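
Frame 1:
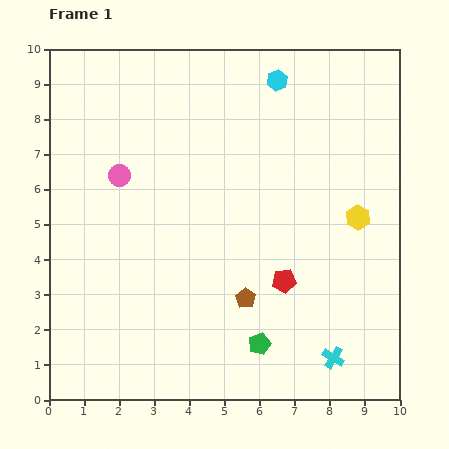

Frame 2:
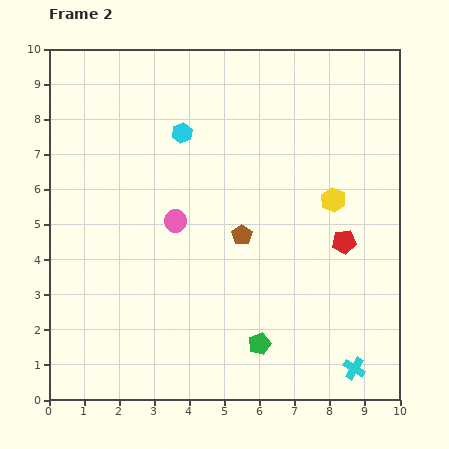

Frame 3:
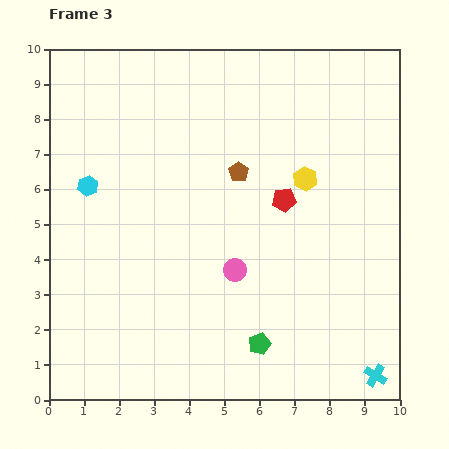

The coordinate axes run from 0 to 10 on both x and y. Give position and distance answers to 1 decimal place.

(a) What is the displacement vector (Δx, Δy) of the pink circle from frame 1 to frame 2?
(1.6, -1.3)

The pink circle was at (2.0, 6.4) in frame 1 and (3.6, 5.1) in frame 2.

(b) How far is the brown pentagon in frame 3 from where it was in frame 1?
3.6

The brown pentagon moved from (5.6, 2.9) to (5.4, 6.5), a distance of √(0.2² + 3.6²) ≈ 3.6.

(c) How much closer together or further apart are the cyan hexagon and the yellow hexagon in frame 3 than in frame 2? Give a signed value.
+1.5

Distance in frame 2: 4.7. Distance in frame 3: 6.2.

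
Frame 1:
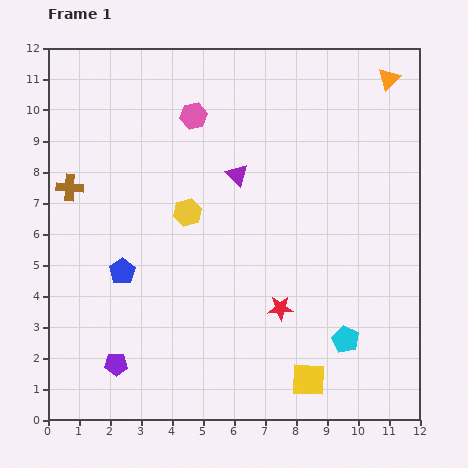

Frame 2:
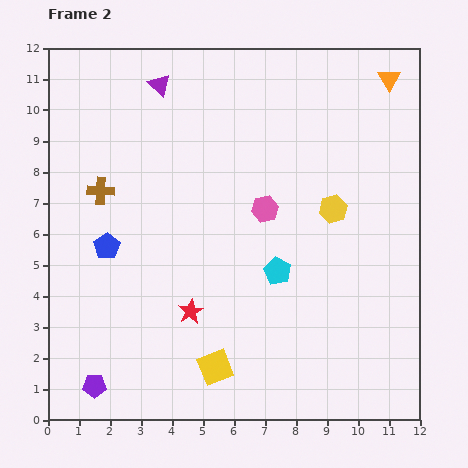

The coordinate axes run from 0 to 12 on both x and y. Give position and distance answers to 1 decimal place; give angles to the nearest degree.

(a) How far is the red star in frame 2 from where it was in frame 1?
2.9

The red star moved from (7.5, 3.6) to (4.6, 3.5), a distance of √(2.9² + 0.1²) ≈ 2.9.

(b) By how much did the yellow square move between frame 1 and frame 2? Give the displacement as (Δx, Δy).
(-3.0, 0.4)

The yellow square was at (8.4, 1.3) in frame 1 and (5.4, 1.7) in frame 2.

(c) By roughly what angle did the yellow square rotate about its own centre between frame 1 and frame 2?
24° counter-clockwise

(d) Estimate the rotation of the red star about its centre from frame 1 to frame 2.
26° counter-clockwise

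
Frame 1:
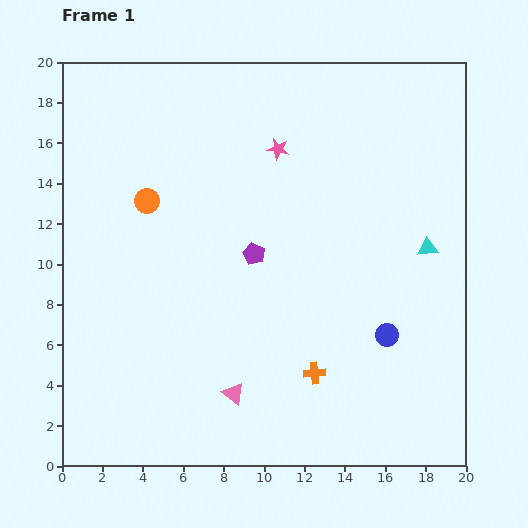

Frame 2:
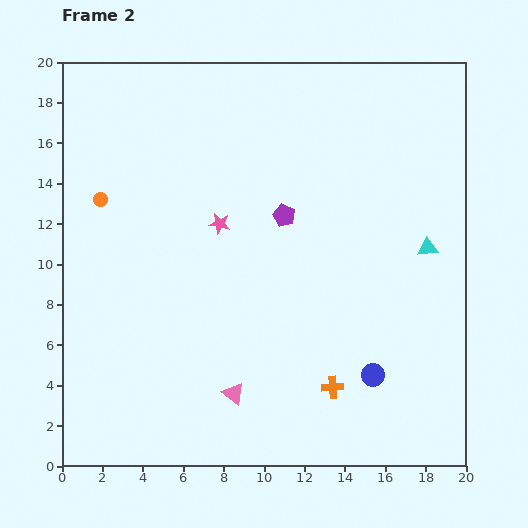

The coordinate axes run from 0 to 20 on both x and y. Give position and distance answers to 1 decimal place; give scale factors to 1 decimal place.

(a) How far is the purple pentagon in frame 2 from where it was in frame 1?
2.4

The purple pentagon moved from (9.5, 10.5) to (11.0, 12.4), a distance of √(1.5² + 1.9²) ≈ 2.4.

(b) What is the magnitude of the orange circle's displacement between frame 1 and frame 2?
2.3

The orange circle moved from (4.2, 13.1) to (1.9, 13.2), a distance of √(2.3² + 0.1²) ≈ 2.3.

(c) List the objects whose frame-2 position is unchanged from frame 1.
the cyan triangle, the pink triangle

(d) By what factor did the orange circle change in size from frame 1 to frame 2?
0.6×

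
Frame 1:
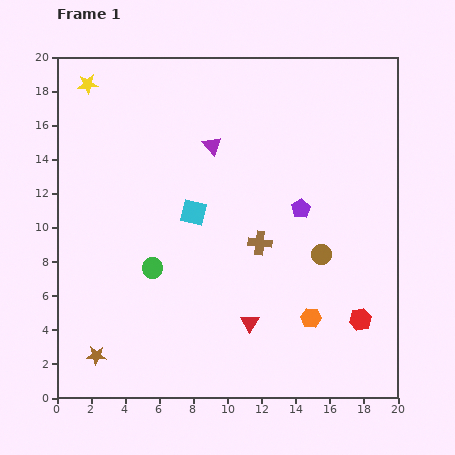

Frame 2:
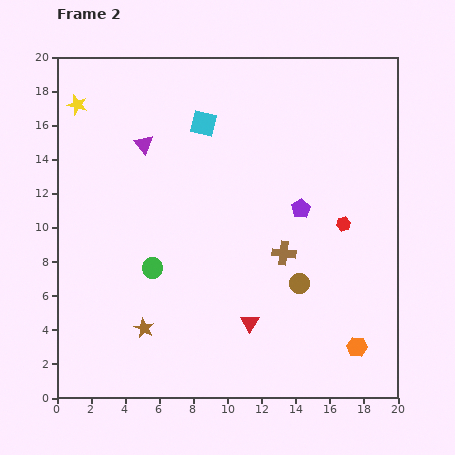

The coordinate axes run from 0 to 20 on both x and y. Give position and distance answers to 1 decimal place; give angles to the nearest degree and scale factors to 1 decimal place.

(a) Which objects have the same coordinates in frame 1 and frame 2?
the green circle, the purple pentagon, the red triangle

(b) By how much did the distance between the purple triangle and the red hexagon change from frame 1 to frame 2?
-0.8

Distance in frame 1: 13.4. Distance in frame 2: 12.6.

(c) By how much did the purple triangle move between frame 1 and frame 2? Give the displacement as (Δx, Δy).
(-4.0, 0.1)

The purple triangle was at (9.1, 14.8) in frame 1 and (5.1, 14.9) in frame 2.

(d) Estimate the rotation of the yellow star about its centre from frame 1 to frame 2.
22° clockwise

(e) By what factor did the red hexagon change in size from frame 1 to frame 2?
0.6×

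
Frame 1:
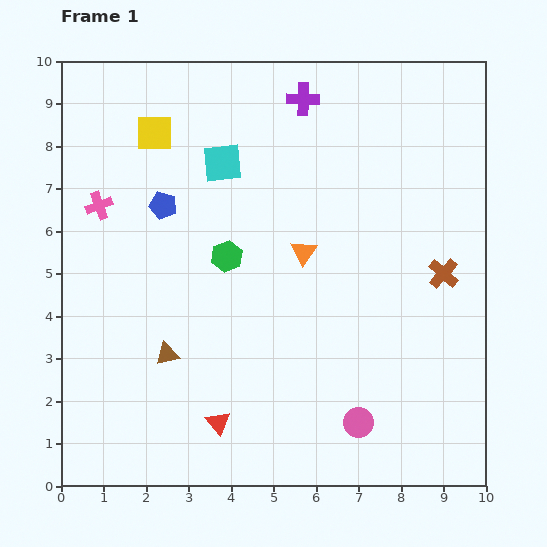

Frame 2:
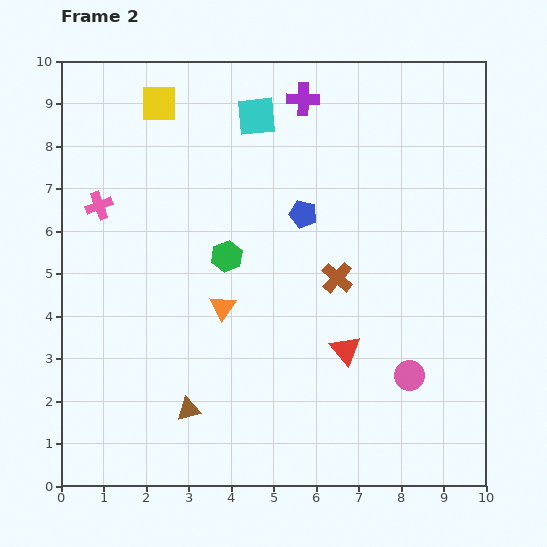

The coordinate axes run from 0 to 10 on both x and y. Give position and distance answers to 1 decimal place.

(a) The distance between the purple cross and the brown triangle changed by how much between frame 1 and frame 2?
+1.0

Distance in frame 1: 6.8. Distance in frame 2: 7.8.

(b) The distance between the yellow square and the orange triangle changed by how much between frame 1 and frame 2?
+0.5

Distance in frame 1: 4.5. Distance in frame 2: 5.0.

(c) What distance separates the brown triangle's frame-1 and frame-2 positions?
1.4

The brown triangle moved from (2.5, 3.1) to (3.0, 1.8), a distance of √(0.5² + 1.3²) ≈ 1.4.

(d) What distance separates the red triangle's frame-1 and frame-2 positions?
3.4

The red triangle moved from (3.7, 1.5) to (6.7, 3.2), a distance of √(3.0² + 1.7²) ≈ 3.4.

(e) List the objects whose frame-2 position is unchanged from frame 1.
the green hexagon, the purple cross, the pink cross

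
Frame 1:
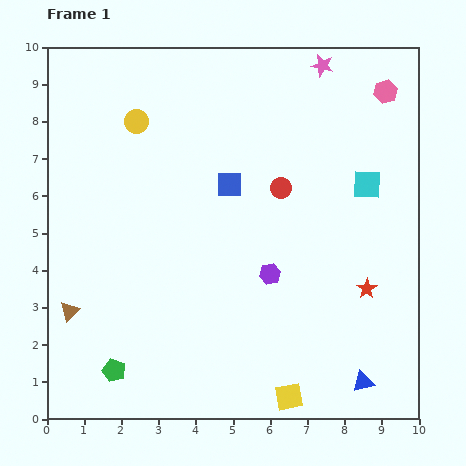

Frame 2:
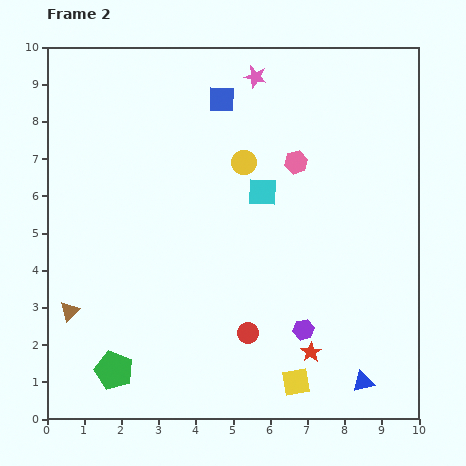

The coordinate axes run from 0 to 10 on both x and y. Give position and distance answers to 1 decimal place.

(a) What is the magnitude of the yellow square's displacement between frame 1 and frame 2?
0.4

The yellow square moved from (6.5, 0.6) to (6.7, 1.0), a distance of √(0.2² + 0.4²) ≈ 0.4.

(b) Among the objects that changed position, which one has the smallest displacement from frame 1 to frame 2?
the yellow square

(moved 0.4)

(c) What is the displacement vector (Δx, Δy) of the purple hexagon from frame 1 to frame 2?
(0.9, -1.5)

The purple hexagon was at (6.0, 3.9) in frame 1 and (6.9, 2.4) in frame 2.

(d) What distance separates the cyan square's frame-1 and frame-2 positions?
2.8

The cyan square moved from (8.6, 6.3) to (5.8, 6.1), a distance of √(2.8² + 0.2²) ≈ 2.8.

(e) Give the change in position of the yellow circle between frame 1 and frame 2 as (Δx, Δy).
(2.9, -1.1)

The yellow circle was at (2.4, 8.0) in frame 1 and (5.3, 6.9) in frame 2.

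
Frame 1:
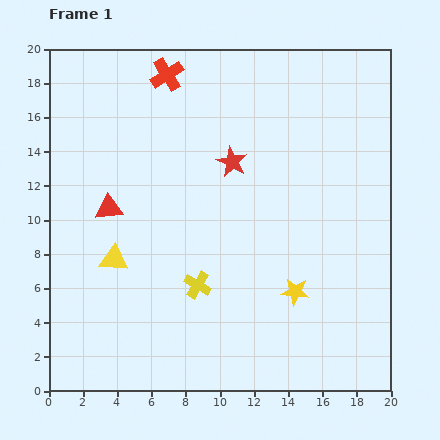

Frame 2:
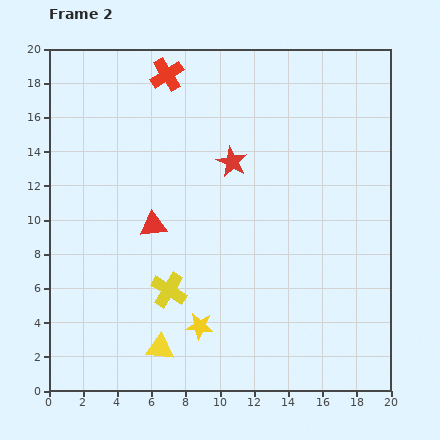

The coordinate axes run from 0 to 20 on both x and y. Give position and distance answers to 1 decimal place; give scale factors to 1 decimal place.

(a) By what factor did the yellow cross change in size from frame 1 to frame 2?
1.3×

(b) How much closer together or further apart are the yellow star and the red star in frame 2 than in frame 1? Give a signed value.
+1.3

Distance in frame 1: 8.5. Distance in frame 2: 9.8.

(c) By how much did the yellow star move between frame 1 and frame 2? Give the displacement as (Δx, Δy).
(-5.6, -2.0)

The yellow star was at (14.4, 5.8) in frame 1 and (8.8, 3.8) in frame 2.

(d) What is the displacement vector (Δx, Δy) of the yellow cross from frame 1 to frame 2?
(-1.7, -0.3)

The yellow cross was at (8.7, 6.2) in frame 1 and (7.0, 5.9) in frame 2.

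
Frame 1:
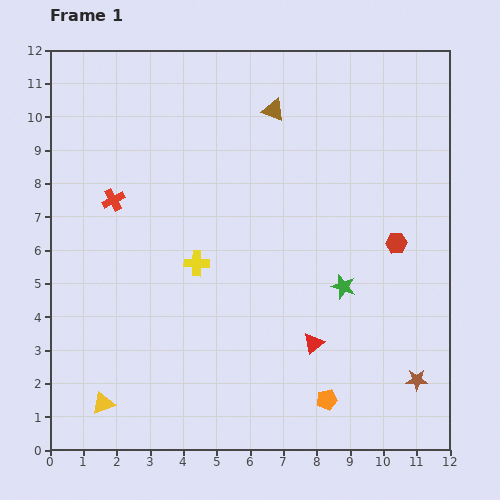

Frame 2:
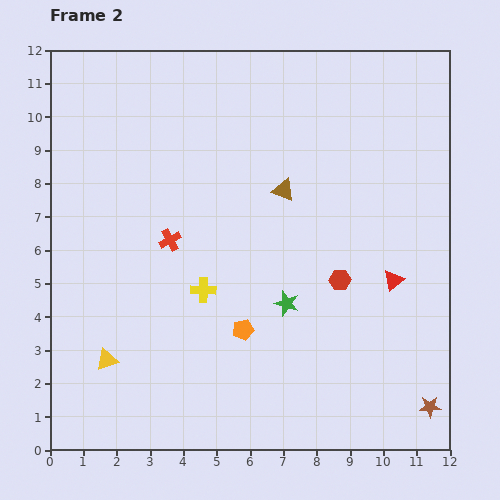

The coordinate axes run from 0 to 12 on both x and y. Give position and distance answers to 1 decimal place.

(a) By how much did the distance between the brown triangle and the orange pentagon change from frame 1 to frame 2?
-4.4

Distance in frame 1: 8.8. Distance in frame 2: 4.4.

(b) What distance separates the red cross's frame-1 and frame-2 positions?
2.1

The red cross moved from (1.9, 7.5) to (3.6, 6.3), a distance of √(1.7² + 1.2²) ≈ 2.1.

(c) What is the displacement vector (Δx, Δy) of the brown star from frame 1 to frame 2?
(0.4, -0.8)

The brown star was at (11.0, 2.1) in frame 1 and (11.4, 1.3) in frame 2.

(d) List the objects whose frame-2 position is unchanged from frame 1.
none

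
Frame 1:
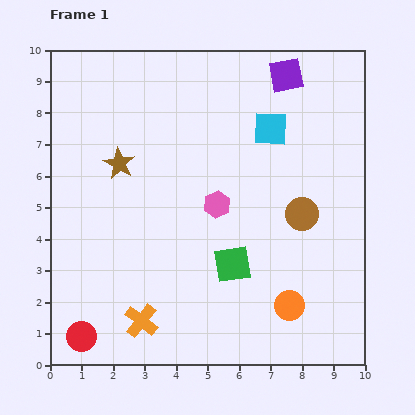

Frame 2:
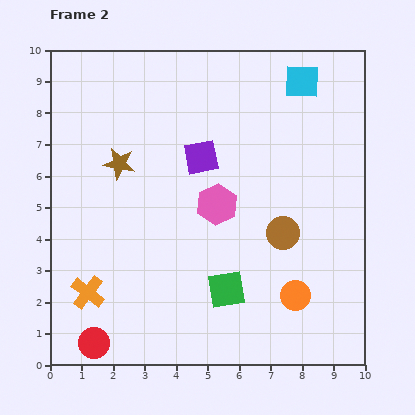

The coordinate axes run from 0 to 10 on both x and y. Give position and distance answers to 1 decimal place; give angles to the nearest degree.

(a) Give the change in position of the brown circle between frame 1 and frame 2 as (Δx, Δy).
(-0.6, -0.6)

The brown circle was at (8.0, 4.8) in frame 1 and (7.4, 4.2) in frame 2.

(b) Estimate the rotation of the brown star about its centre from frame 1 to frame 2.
19° counter-clockwise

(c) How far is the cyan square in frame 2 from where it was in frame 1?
1.8

The cyan square moved from (7.0, 7.5) to (8.0, 9.0), a distance of √(1.0² + 1.5²) ≈ 1.8.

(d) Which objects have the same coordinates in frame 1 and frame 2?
the brown star, the pink hexagon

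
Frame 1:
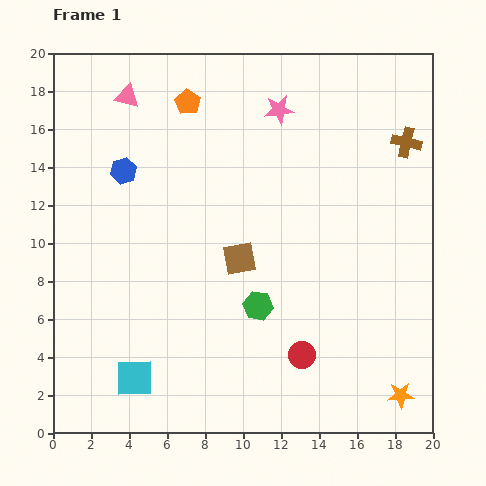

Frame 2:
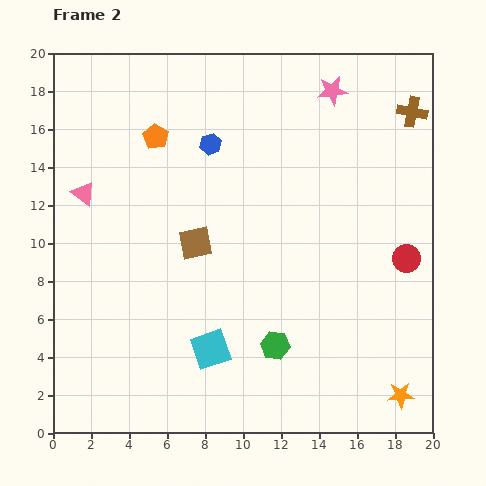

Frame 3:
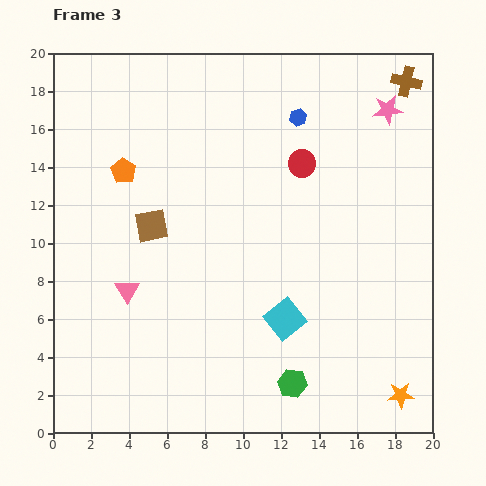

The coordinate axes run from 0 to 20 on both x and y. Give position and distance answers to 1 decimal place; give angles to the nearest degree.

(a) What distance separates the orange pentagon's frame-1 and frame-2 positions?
2.5

The orange pentagon moved from (7.1, 17.4) to (5.4, 15.6), a distance of √(1.7² + 1.8²) ≈ 2.5.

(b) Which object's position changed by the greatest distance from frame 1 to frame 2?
the red circle

(moved 7.5; next 5.6)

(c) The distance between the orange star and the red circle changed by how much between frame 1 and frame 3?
+7.7

Distance in frame 1: 5.6. Distance in frame 3: 13.3.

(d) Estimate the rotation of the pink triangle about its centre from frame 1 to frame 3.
46° clockwise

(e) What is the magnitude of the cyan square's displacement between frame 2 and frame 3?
4.2

The cyan square moved from (8.3, 4.4) to (12.2, 6.0), a distance of √(3.9² + 1.6²) ≈ 4.2.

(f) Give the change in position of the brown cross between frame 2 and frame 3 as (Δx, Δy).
(-0.3, 1.6)

The brown cross was at (18.9, 16.9) in frame 2 and (18.6, 18.5) in frame 3.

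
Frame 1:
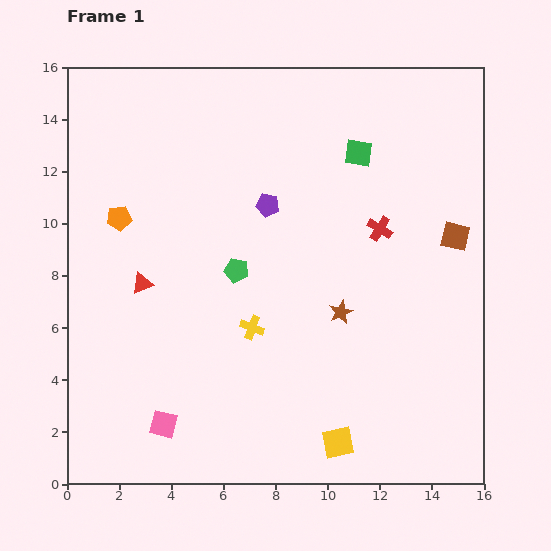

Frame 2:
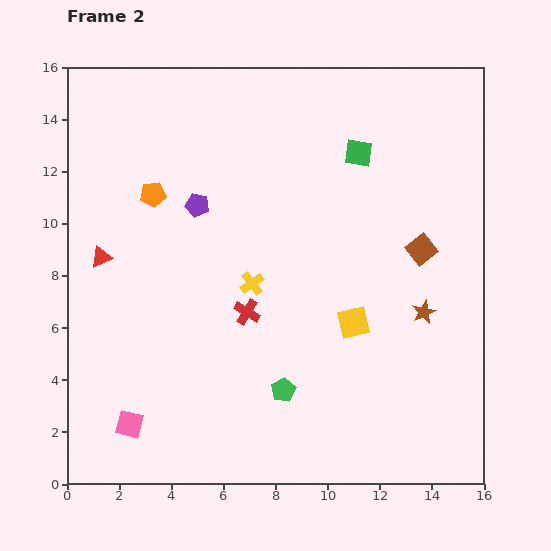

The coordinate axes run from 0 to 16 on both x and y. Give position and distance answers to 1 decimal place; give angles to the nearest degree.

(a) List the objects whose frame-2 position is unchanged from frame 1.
the green square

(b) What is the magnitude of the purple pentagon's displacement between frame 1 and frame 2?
2.7

The purple pentagon moved from (7.7, 10.7) to (5.0, 10.7), a distance of √(2.7² + 0.0²) ≈ 2.7.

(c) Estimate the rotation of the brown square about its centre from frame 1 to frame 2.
38° clockwise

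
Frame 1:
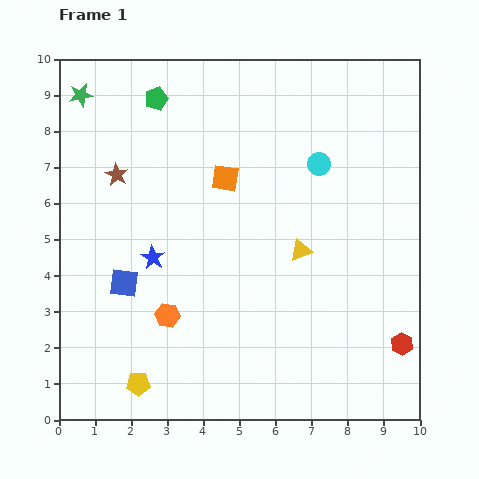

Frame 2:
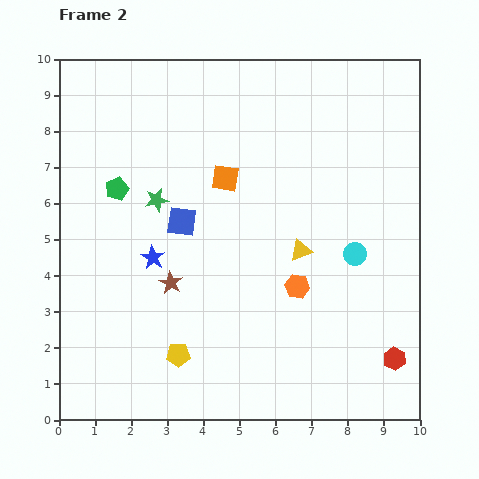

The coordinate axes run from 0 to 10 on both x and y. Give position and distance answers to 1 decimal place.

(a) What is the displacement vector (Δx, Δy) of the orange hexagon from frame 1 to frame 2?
(3.6, 0.8)

The orange hexagon was at (3.0, 2.9) in frame 1 and (6.6, 3.7) in frame 2.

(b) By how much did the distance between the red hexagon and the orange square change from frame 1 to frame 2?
+0.2

Distance in frame 1: 6.7. Distance in frame 2: 6.9.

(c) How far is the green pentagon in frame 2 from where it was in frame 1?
2.7

The green pentagon moved from (2.7, 8.9) to (1.6, 6.4), a distance of √(1.1² + 2.5²) ≈ 2.7.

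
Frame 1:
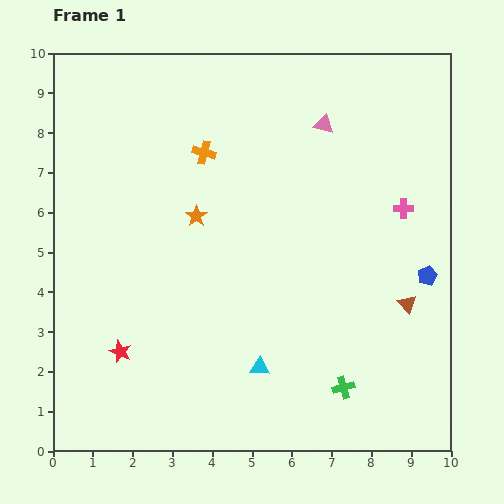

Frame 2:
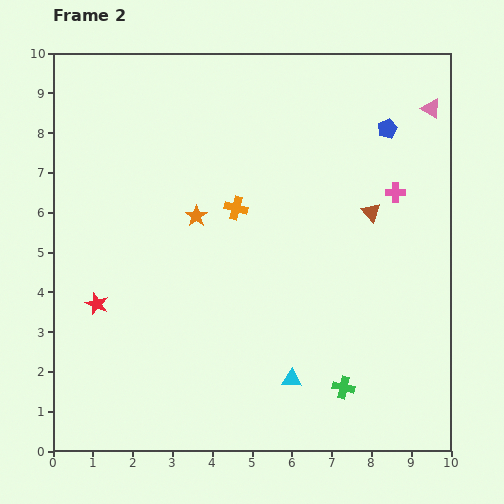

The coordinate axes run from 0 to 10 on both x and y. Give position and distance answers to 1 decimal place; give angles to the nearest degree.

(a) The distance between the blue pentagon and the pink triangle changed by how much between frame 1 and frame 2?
-3.4

Distance in frame 1: 4.6. Distance in frame 2: 1.2.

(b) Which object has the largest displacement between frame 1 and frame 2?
the blue pentagon

(moved 3.8; next 2.7)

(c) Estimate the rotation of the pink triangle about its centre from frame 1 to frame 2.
17° clockwise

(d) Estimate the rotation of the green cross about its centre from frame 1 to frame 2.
28° clockwise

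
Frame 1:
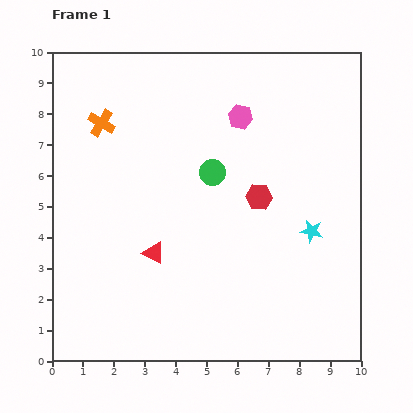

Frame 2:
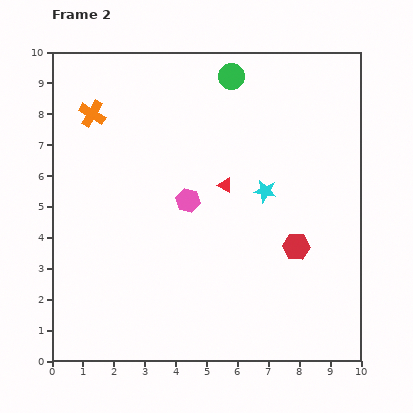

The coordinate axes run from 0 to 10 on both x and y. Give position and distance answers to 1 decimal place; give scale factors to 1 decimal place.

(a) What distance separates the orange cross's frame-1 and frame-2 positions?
0.4

The orange cross moved from (1.6, 7.7) to (1.3, 8.0), a distance of √(0.3² + 0.3²) ≈ 0.4.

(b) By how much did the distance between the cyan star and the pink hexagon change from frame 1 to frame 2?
-1.9

Distance in frame 1: 4.4. Distance in frame 2: 2.5.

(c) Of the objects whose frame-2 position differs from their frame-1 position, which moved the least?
the orange cross

(moved 0.4)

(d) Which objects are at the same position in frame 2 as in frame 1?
none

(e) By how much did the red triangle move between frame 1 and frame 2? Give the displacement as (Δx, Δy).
(2.3, 2.2)

The red triangle was at (3.3, 3.5) in frame 1 and (5.6, 5.7) in frame 2.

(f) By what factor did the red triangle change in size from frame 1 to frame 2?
0.7×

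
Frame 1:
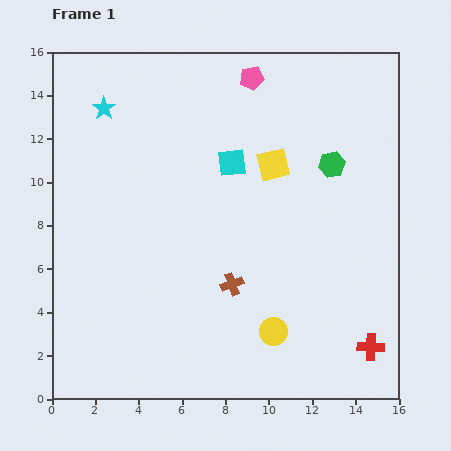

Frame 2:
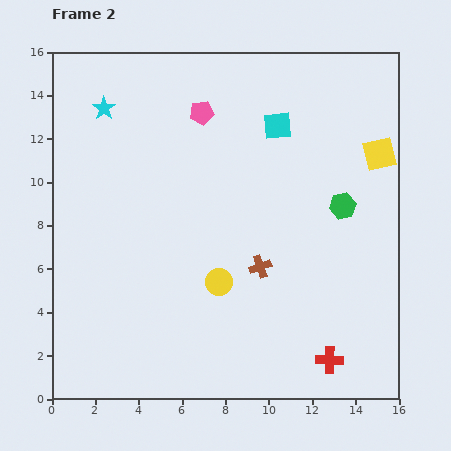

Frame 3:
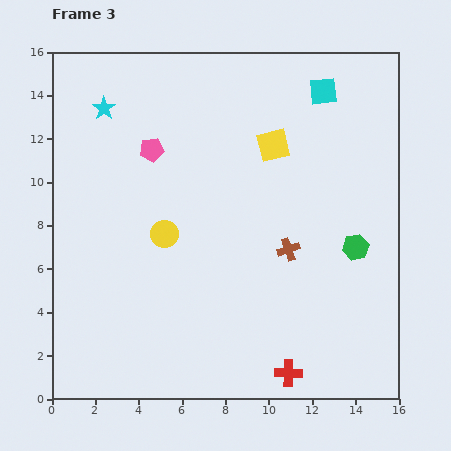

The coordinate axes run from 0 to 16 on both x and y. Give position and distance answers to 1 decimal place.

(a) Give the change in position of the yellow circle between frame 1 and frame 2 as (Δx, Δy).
(-2.5, 2.3)

The yellow circle was at (10.2, 3.1) in frame 1 and (7.7, 5.4) in frame 2.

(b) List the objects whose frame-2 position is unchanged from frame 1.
the cyan star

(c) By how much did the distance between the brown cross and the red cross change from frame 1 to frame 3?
-1.3

Distance in frame 1: 7.0. Distance in frame 3: 5.7.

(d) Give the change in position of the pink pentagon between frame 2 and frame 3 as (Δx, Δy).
(-2.3, -1.7)

The pink pentagon was at (6.9, 13.2) in frame 2 and (4.6, 11.5) in frame 3.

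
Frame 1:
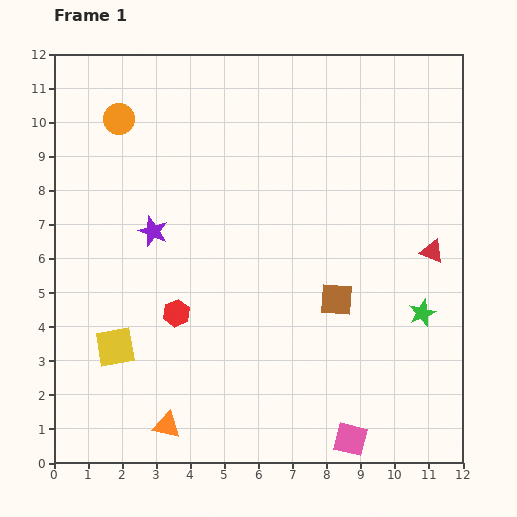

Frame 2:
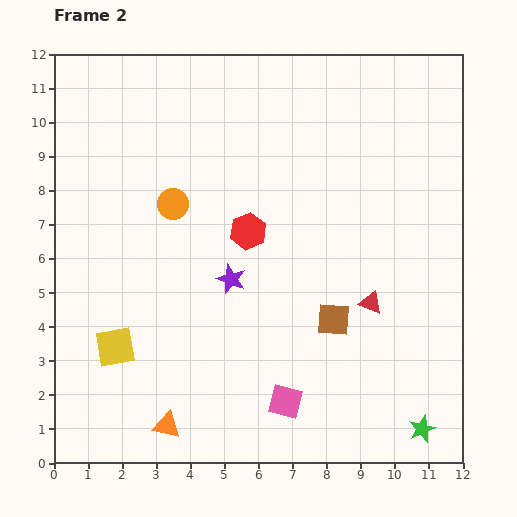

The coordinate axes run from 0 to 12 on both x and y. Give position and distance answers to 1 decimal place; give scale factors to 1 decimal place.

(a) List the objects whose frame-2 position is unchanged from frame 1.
the yellow square, the orange triangle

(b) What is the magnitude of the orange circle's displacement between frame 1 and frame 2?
3.0

The orange circle moved from (1.9, 10.1) to (3.5, 7.6), a distance of √(1.6² + 2.5²) ≈ 3.0.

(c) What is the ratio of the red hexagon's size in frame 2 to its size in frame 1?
1.4×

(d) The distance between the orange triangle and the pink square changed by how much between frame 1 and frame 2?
-1.8

Distance in frame 1: 5.4. Distance in frame 2: 3.6.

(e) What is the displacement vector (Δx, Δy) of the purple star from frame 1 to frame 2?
(2.3, -1.4)

The purple star was at (2.9, 6.8) in frame 1 and (5.2, 5.4) in frame 2.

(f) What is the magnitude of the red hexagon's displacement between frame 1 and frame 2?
3.2

The red hexagon moved from (3.6, 4.4) to (5.7, 6.8), a distance of √(2.1² + 2.4²) ≈ 3.2.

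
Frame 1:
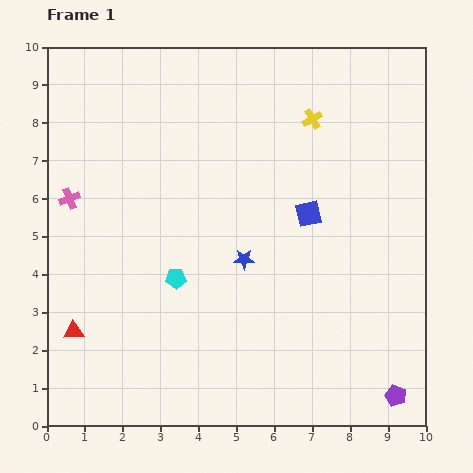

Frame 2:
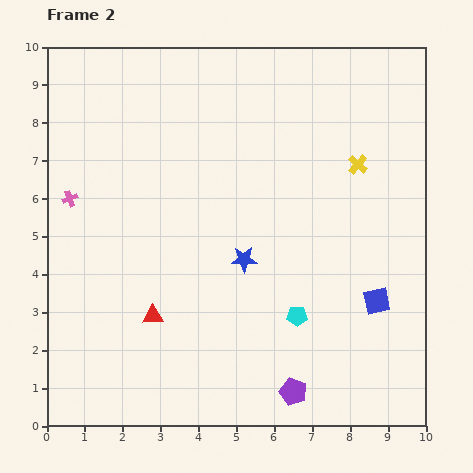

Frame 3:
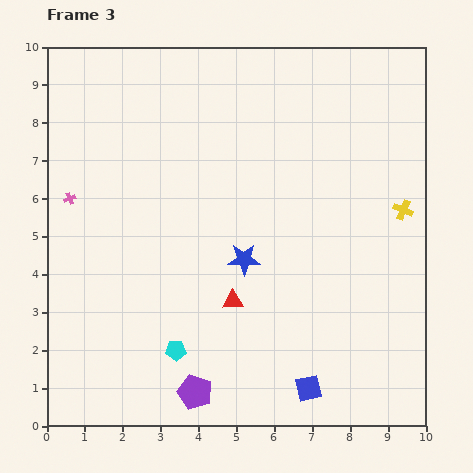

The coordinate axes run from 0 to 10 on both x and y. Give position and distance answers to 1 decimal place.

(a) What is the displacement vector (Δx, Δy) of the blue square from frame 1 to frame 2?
(1.8, -2.3)

The blue square was at (6.9, 5.6) in frame 1 and (8.7, 3.3) in frame 2.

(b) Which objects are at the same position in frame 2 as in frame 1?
the blue star, the pink cross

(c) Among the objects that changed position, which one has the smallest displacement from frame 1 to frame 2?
the yellow cross

(moved 1.7)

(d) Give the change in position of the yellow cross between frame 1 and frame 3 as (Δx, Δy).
(2.4, -2.4)

The yellow cross was at (7.0, 8.1) in frame 1 and (9.4, 5.7) in frame 3.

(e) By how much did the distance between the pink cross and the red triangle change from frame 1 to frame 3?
+1.6

Distance in frame 1: 3.5. Distance in frame 3: 5.1.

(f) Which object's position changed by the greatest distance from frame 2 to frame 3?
the cyan pentagon

(moved 3.3; next 2.9)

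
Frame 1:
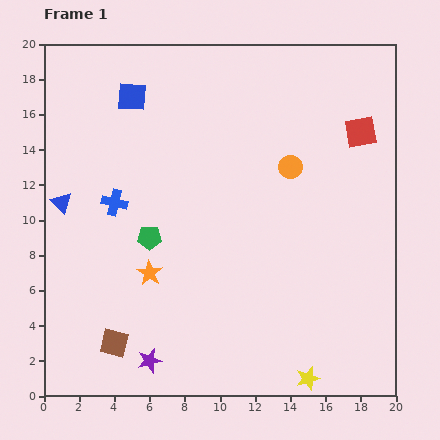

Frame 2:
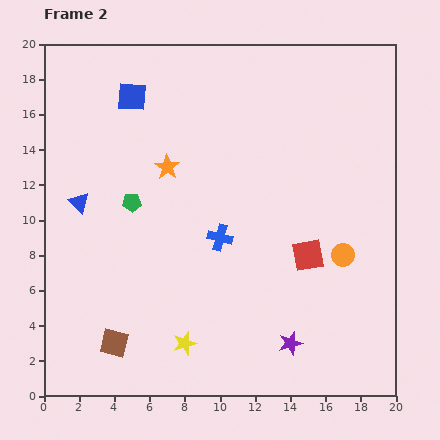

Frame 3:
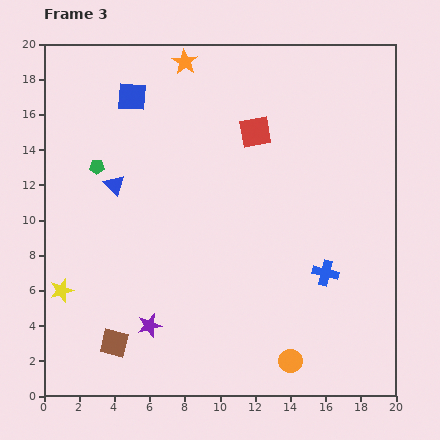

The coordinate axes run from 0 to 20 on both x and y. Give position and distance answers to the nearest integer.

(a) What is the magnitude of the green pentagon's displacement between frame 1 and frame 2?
2

The green pentagon moved from (6, 9) to (5, 11), a distance of √(1² + 2²) ≈ 2.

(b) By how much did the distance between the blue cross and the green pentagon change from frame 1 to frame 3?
+11

Distance in frame 1: 3. Distance in frame 3: 14.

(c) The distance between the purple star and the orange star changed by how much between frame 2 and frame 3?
+3

Distance in frame 2: 12. Distance in frame 3: 15.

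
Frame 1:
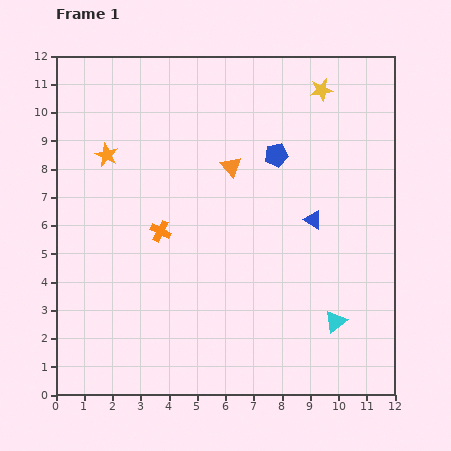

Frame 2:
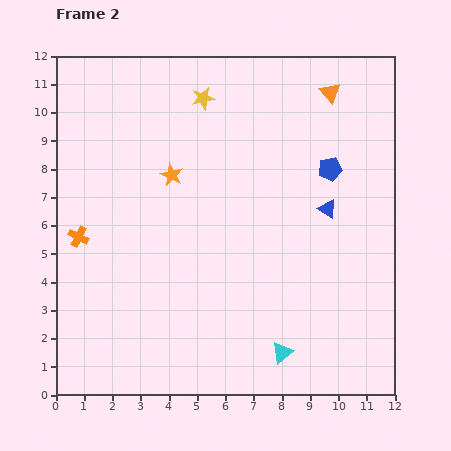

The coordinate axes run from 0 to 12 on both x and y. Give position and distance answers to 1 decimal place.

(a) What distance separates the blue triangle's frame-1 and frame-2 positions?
0.6

The blue triangle moved from (9.1, 6.2) to (9.6, 6.6), a distance of √(0.5² + 0.4²) ≈ 0.6.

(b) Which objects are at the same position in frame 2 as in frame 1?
none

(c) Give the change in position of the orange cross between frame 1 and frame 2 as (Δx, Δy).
(-2.9, -0.2)

The orange cross was at (3.7, 5.8) in frame 1 and (0.8, 5.6) in frame 2.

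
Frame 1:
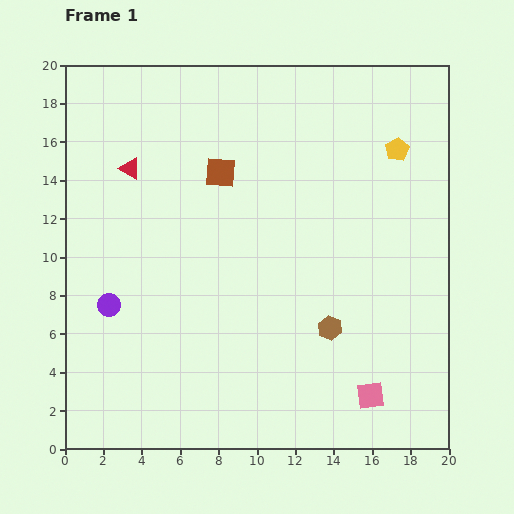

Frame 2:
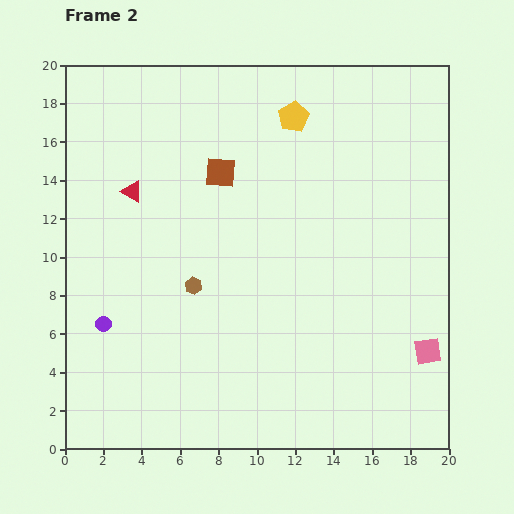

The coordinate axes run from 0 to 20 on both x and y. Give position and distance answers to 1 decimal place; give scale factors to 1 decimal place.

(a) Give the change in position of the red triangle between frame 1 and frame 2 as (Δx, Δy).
(0.1, -1.2)

The red triangle was at (3.4, 14.6) in frame 1 and (3.5, 13.4) in frame 2.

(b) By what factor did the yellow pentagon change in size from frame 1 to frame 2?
1.3×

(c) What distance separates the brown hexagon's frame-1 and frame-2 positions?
7.4

The brown hexagon moved from (13.8, 6.3) to (6.7, 8.5), a distance of √(7.1² + 2.2²) ≈ 7.4.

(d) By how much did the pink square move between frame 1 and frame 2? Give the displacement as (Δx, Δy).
(3.0, 2.3)

The pink square was at (15.9, 2.8) in frame 1 and (18.9, 5.1) in frame 2.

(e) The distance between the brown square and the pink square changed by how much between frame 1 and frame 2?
+0.3

Distance in frame 1: 14.0. Distance in frame 2: 14.3.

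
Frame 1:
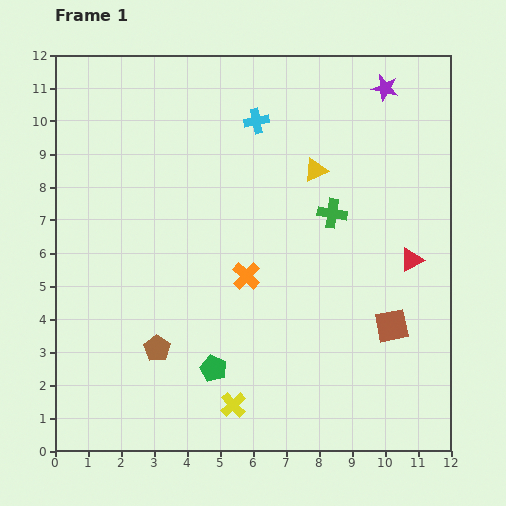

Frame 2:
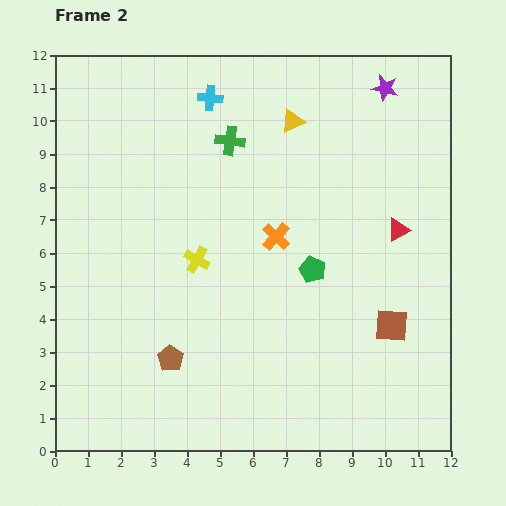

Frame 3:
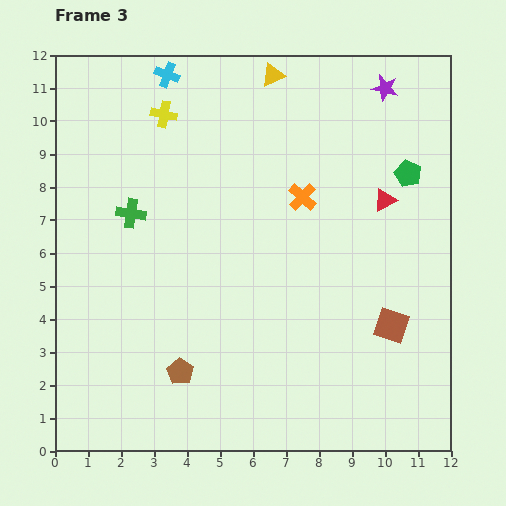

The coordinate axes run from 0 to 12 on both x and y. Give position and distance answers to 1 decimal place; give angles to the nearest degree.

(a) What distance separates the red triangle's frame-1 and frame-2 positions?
1.0

The red triangle moved from (10.8, 5.8) to (10.4, 6.7), a distance of √(0.4² + 0.9²) ≈ 1.0.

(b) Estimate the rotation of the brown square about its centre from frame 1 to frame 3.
31° clockwise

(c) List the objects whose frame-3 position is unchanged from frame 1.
the purple star, the brown square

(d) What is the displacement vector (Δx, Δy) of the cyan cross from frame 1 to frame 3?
(-2.7, 1.4)

The cyan cross was at (6.1, 10.0) in frame 1 and (3.4, 11.4) in frame 3.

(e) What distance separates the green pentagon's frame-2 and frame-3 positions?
4.1

The green pentagon moved from (7.8, 5.5) to (10.7, 8.4), a distance of √(2.9² + 2.9²) ≈ 4.1.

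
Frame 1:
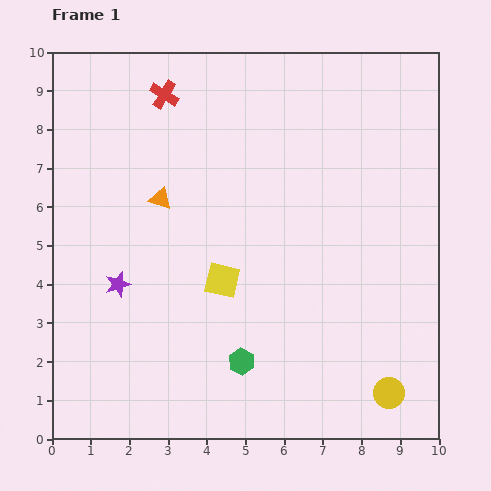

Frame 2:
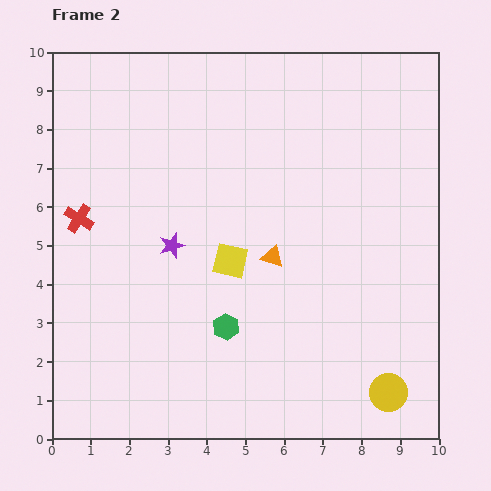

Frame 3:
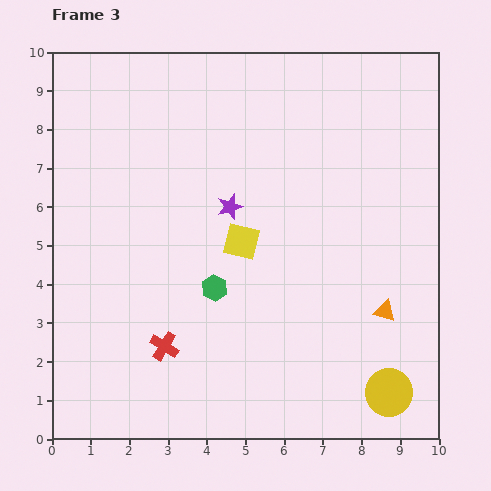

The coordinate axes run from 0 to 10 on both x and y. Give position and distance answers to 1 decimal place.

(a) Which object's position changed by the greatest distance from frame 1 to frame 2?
the red cross

(moved 3.9; next 3.3)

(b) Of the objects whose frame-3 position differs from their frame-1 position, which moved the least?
the yellow square

(moved 1.1)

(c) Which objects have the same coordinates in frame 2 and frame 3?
the yellow circle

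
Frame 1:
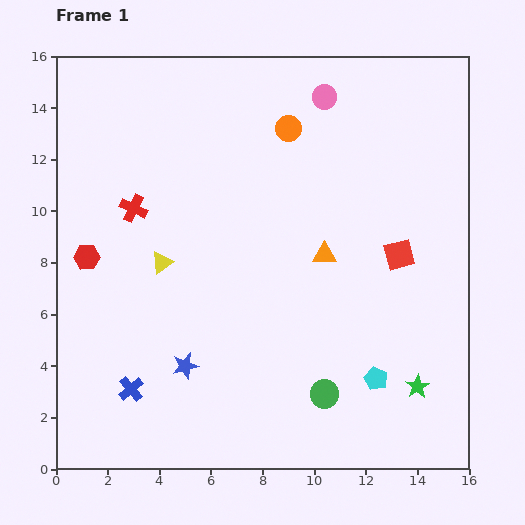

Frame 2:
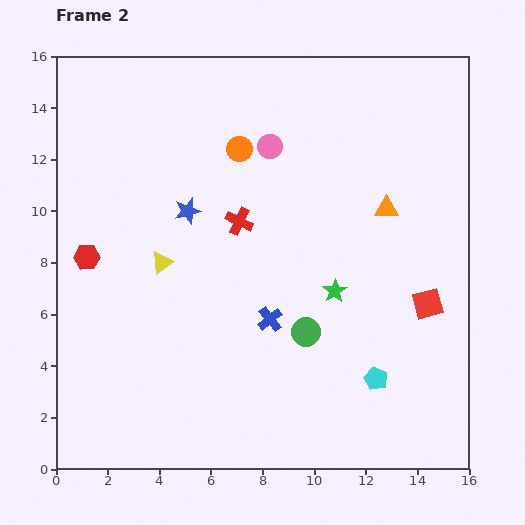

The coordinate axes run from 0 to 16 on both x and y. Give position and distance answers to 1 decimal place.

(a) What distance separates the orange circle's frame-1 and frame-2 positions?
2.1

The orange circle moved from (9.0, 13.2) to (7.1, 12.4), a distance of √(1.9² + 0.8²) ≈ 2.1.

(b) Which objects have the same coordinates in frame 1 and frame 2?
the red hexagon, the cyan pentagon, the yellow triangle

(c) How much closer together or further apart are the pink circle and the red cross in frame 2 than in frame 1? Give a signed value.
-5.5

Distance in frame 1: 8.6. Distance in frame 2: 3.1.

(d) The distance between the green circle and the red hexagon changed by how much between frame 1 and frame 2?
-1.6

Distance in frame 1: 10.6. Distance in frame 2: 9.0.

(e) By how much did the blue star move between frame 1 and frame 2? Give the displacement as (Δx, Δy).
(0.1, 6.0)

The blue star was at (5.0, 4.0) in frame 1 and (5.1, 10.0) in frame 2.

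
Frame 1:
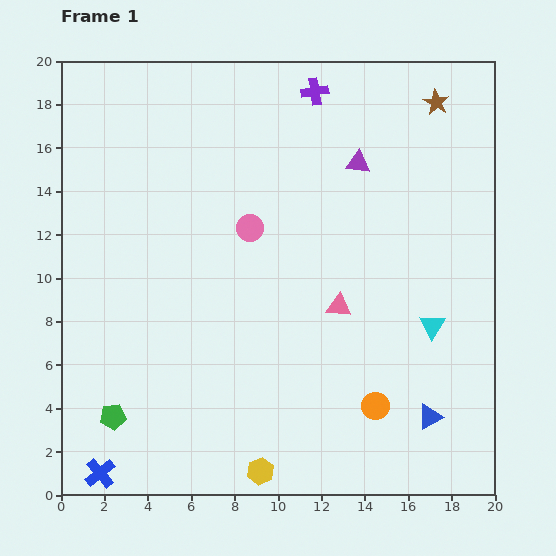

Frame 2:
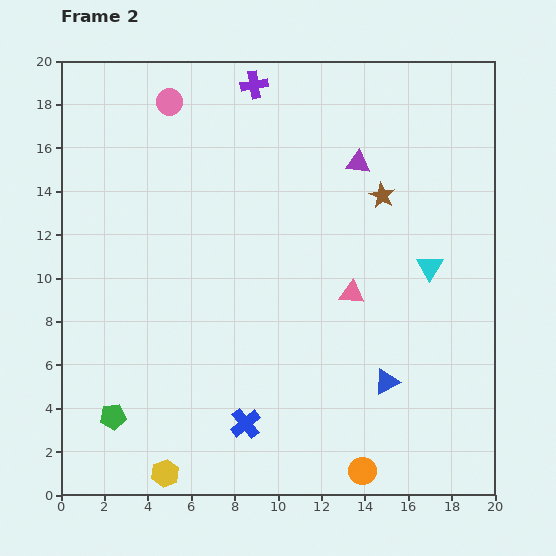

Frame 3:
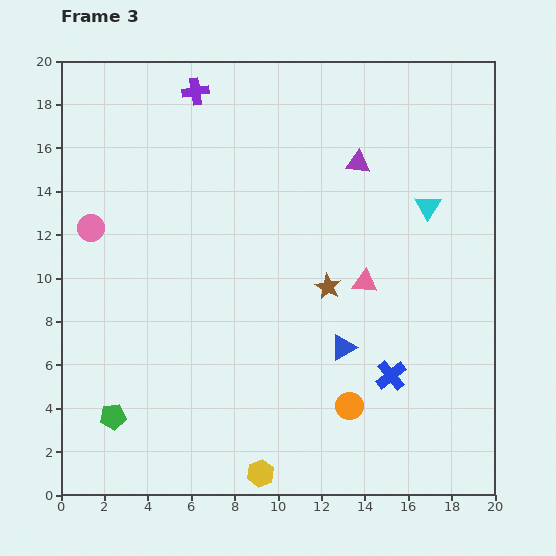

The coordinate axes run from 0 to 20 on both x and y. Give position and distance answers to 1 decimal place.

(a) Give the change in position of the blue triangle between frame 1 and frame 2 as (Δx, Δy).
(-2.0, 1.6)

The blue triangle was at (17.0, 3.6) in frame 1 and (15.0, 5.2) in frame 2.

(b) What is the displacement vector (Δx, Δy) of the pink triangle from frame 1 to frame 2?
(0.6, 0.6)

The pink triangle was at (12.8, 8.7) in frame 1 and (13.4, 9.3) in frame 2.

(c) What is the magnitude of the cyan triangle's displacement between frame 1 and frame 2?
2.7

The cyan triangle moved from (17.1, 7.8) to (17.0, 10.5), a distance of √(0.1² + 2.7²) ≈ 2.7.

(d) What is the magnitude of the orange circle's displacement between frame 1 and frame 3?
1.2

The orange circle moved from (14.5, 4.1) to (13.3, 4.1), a distance of √(1.2² + 0.0²) ≈ 1.2.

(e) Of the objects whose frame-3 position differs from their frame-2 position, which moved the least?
the pink triangle

(moved 0.8)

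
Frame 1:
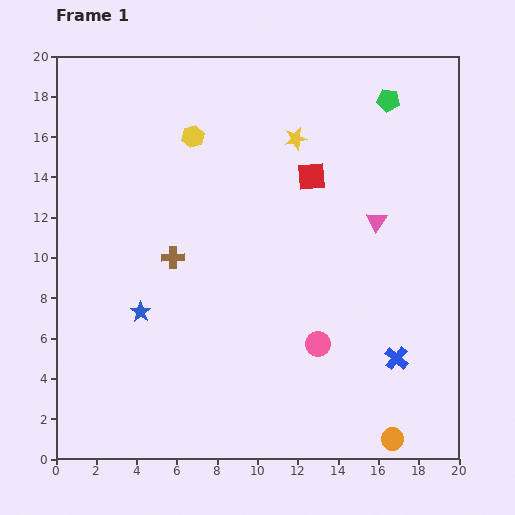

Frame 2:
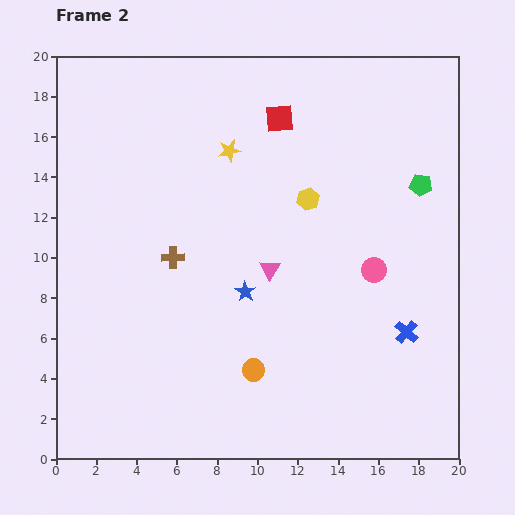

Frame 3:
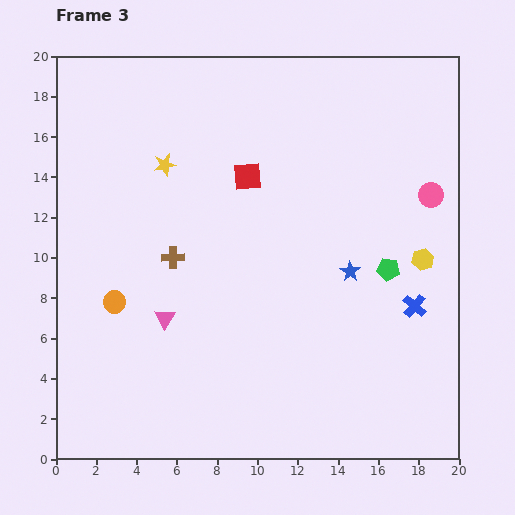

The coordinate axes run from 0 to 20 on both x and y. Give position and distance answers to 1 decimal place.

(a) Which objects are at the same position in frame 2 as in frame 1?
the brown cross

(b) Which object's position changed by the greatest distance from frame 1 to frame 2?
the orange circle

(moved 7.7; next 6.5)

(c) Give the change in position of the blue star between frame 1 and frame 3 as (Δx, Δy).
(10.4, 2.0)

The blue star was at (4.2, 7.3) in frame 1 and (14.6, 9.3) in frame 3.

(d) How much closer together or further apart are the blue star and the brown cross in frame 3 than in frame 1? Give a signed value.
+5.7

Distance in frame 1: 3.1. Distance in frame 3: 8.8.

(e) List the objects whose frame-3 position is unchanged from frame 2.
the brown cross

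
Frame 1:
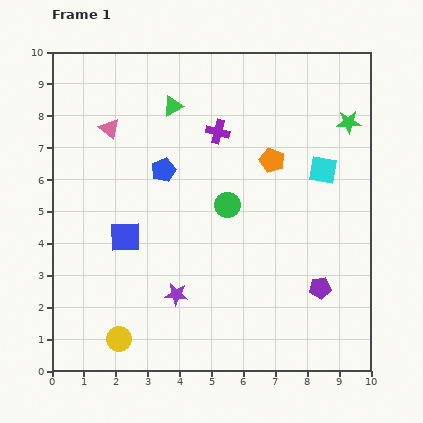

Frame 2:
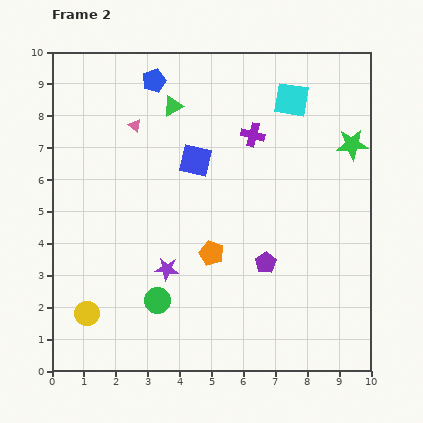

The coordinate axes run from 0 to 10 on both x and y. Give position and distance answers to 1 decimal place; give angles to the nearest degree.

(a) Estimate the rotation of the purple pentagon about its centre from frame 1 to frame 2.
25° counter-clockwise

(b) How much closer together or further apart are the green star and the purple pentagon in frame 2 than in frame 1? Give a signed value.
-0.7

Distance in frame 1: 5.3. Distance in frame 2: 4.6.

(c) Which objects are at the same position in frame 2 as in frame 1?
the green triangle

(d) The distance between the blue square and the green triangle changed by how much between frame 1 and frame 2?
-2.6

Distance in frame 1: 4.4. Distance in frame 2: 1.8.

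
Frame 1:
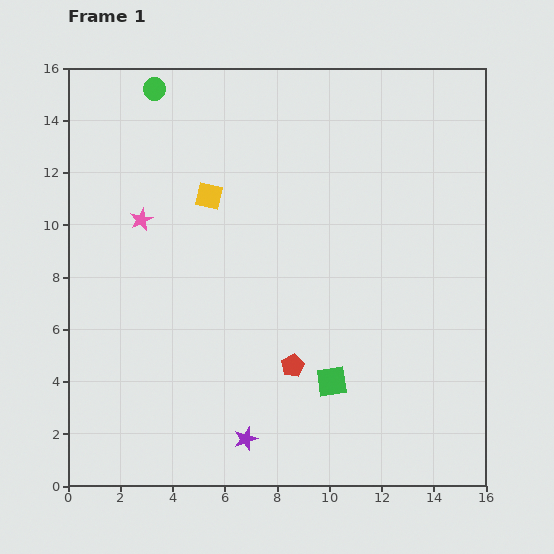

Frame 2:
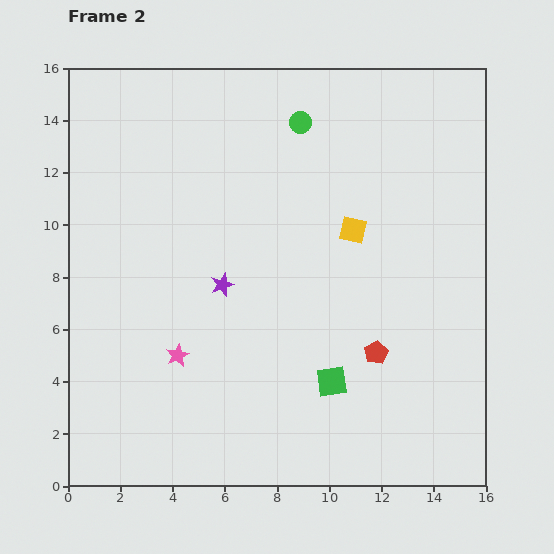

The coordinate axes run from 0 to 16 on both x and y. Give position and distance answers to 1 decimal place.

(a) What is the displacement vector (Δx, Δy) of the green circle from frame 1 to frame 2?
(5.6, -1.3)

The green circle was at (3.3, 15.2) in frame 1 and (8.9, 13.9) in frame 2.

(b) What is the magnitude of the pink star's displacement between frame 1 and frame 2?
5.4

The pink star moved from (2.8, 10.2) to (4.2, 5.0), a distance of √(1.4² + 5.2²) ≈ 5.4.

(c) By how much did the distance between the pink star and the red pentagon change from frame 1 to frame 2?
-0.5

Distance in frame 1: 8.1. Distance in frame 2: 7.6.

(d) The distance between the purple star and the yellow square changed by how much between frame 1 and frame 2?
-4.0

Distance in frame 1: 9.4. Distance in frame 2: 5.4.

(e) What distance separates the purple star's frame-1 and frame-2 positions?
6.0

The purple star moved from (6.8, 1.8) to (5.9, 7.7), a distance of √(0.9² + 5.9²) ≈ 6.0.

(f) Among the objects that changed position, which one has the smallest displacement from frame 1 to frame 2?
the red pentagon

(moved 3.2)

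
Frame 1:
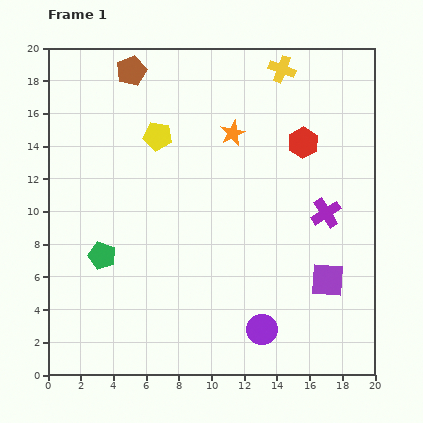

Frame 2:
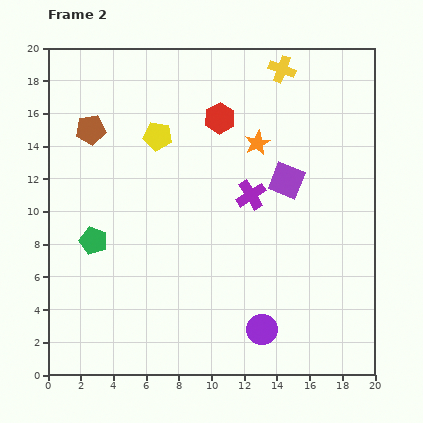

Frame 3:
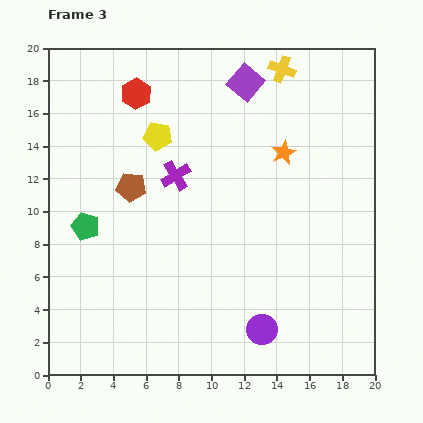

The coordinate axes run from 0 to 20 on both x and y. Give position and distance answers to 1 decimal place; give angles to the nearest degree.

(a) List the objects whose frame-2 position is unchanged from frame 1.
the yellow cross, the purple circle, the yellow pentagon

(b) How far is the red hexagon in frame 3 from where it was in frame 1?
10.6

The red hexagon moved from (15.6, 14.2) to (5.4, 17.2), a distance of √(10.2² + 3.0²) ≈ 10.6.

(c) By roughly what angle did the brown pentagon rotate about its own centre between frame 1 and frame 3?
30° clockwise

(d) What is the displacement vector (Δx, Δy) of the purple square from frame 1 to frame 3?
(-5.0, 12.1)

The purple square was at (17.1, 5.8) in frame 1 and (12.1, 17.9) in frame 3.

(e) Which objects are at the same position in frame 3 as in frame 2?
the yellow cross, the purple circle, the yellow pentagon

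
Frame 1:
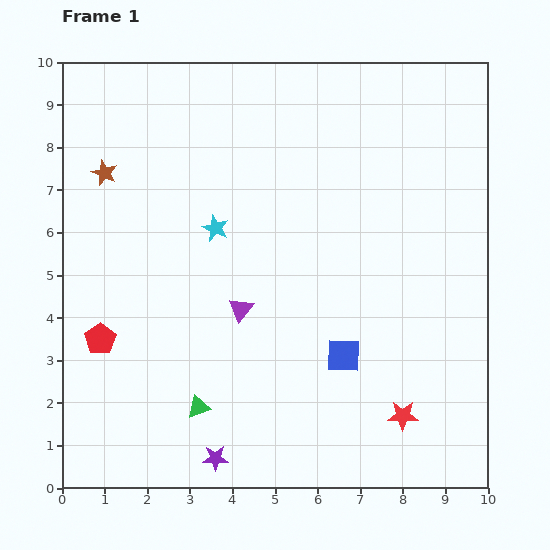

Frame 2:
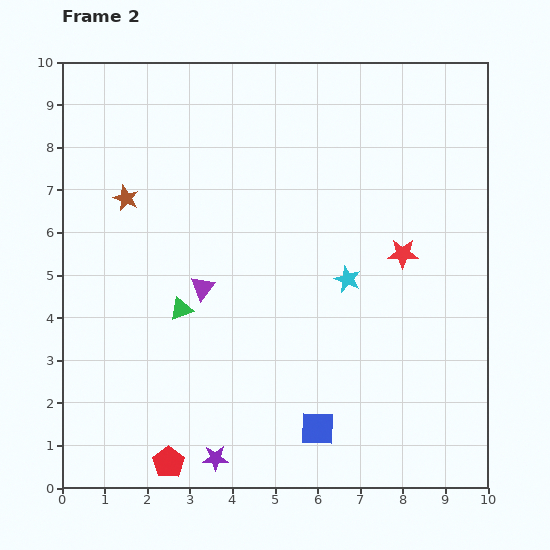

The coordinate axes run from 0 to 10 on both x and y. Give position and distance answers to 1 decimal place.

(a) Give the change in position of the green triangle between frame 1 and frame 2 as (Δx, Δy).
(-0.4, 2.3)

The green triangle was at (3.2, 1.9) in frame 1 and (2.8, 4.2) in frame 2.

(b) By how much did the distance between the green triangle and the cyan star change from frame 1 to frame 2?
-0.2

Distance in frame 1: 4.2. Distance in frame 2: 4.0.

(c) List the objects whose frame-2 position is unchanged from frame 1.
the purple star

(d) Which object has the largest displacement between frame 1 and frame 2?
the red star

(moved 3.8; next 3.3)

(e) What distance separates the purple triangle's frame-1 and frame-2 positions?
1.0

The purple triangle moved from (4.2, 4.2) to (3.3, 4.7), a distance of √(0.9² + 0.5²) ≈ 1.0.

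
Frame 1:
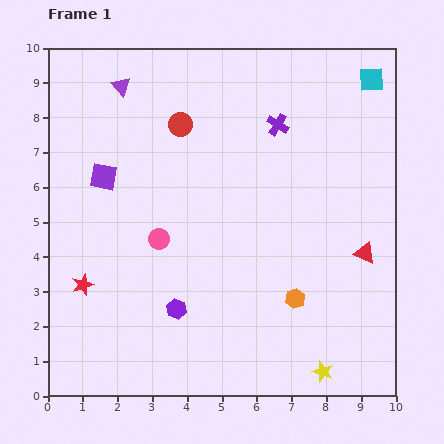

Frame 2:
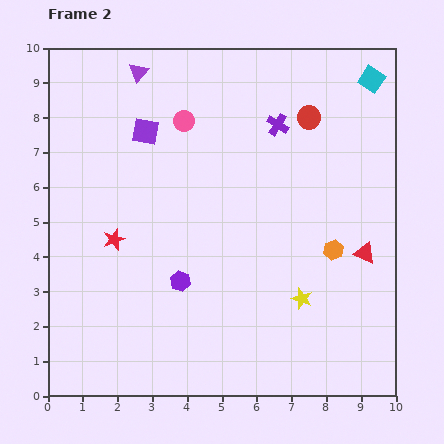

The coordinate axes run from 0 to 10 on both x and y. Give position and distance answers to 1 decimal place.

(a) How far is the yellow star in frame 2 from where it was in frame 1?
2.2

The yellow star moved from (7.9, 0.7) to (7.3, 2.8), a distance of √(0.6² + 2.1²) ≈ 2.2.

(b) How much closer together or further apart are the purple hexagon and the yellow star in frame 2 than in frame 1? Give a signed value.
-1.1

Distance in frame 1: 4.6. Distance in frame 2: 3.5.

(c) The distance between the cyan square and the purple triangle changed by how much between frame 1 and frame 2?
-0.5

Distance in frame 1: 7.2. Distance in frame 2: 6.7.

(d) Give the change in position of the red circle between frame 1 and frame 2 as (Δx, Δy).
(3.7, 0.2)

The red circle was at (3.8, 7.8) in frame 1 and (7.5, 8.0) in frame 2.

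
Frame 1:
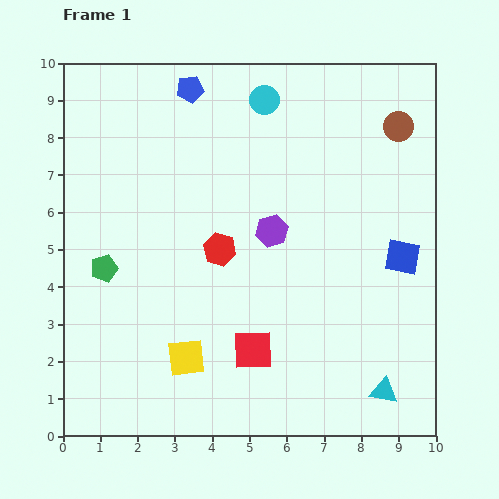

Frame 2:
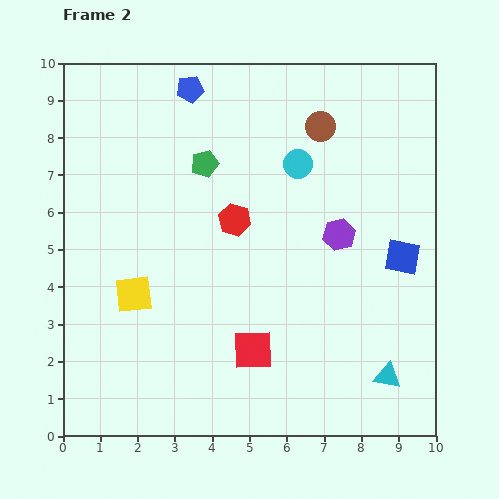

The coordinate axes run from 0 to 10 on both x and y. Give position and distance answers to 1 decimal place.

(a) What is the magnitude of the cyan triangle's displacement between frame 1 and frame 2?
0.4

The cyan triangle moved from (8.6, 1.2) to (8.7, 1.6), a distance of √(0.1² + 0.4²) ≈ 0.4.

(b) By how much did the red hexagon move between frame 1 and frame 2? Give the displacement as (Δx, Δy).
(0.4, 0.8)

The red hexagon was at (4.2, 5.0) in frame 1 and (4.6, 5.8) in frame 2.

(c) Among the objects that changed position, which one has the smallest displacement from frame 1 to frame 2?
the cyan triangle

(moved 0.4)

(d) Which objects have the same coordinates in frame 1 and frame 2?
the blue pentagon, the red square, the blue square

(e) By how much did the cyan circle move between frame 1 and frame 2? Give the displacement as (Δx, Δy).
(0.9, -1.7)

The cyan circle was at (5.4, 9.0) in frame 1 and (6.3, 7.3) in frame 2.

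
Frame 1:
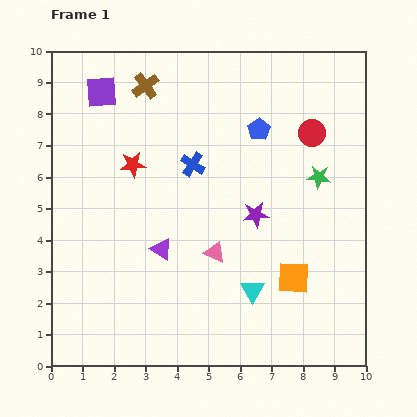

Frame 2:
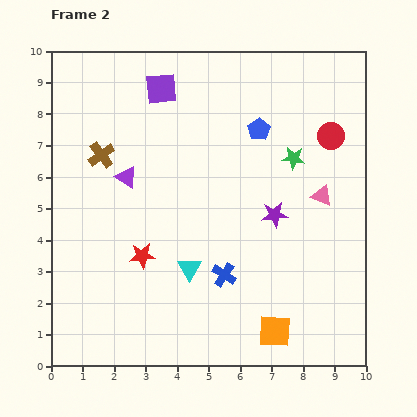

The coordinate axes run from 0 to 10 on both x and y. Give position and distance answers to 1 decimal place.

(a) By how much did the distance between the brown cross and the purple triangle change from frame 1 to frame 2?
-4.1

Distance in frame 1: 5.2. Distance in frame 2: 1.1.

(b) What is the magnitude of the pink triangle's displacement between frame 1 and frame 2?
3.8

The pink triangle moved from (5.2, 3.6) to (8.6, 5.4), a distance of √(3.4² + 1.8²) ≈ 3.8.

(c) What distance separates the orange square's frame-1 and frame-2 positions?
1.8

The orange square moved from (7.7, 2.8) to (7.1, 1.1), a distance of √(0.6² + 1.7²) ≈ 1.8.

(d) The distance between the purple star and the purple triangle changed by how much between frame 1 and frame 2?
+1.7

Distance in frame 1: 3.2. Distance in frame 2: 4.9.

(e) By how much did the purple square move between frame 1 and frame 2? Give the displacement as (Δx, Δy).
(1.9, 0.1)

The purple square was at (1.6, 8.7) in frame 1 and (3.5, 8.8) in frame 2.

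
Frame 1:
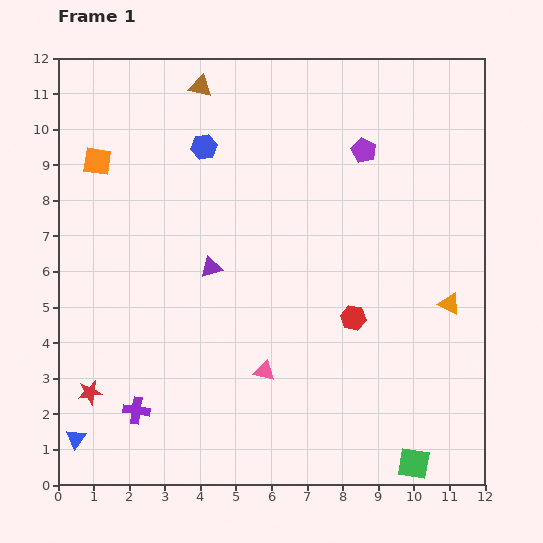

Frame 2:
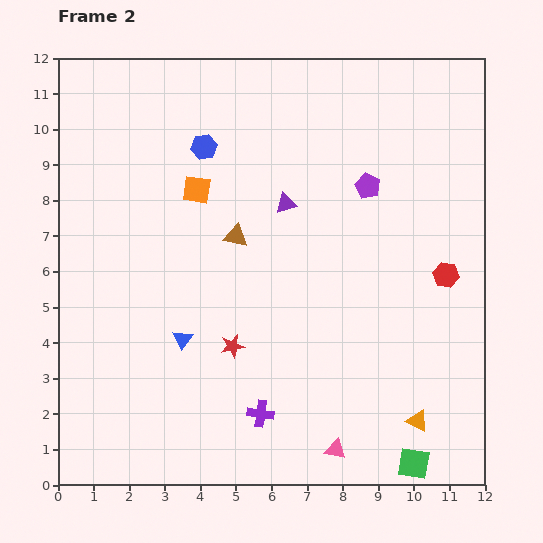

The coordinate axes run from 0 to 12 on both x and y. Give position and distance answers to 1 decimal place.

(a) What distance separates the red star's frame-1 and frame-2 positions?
4.2

The red star moved from (0.9, 2.6) to (4.9, 3.9), a distance of √(4.0² + 1.3²) ≈ 4.2.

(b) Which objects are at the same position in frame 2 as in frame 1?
the green square, the blue hexagon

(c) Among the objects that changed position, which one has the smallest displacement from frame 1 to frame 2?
the purple pentagon

(moved 1.0)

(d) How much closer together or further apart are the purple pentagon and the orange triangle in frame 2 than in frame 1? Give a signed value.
+1.8

Distance in frame 1: 4.9. Distance in frame 2: 6.7.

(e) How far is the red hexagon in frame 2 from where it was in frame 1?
2.9

The red hexagon moved from (8.3, 4.7) to (10.9, 5.9), a distance of √(2.6² + 1.2²) ≈ 2.9.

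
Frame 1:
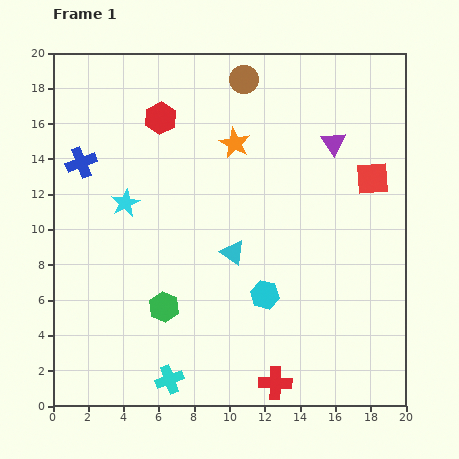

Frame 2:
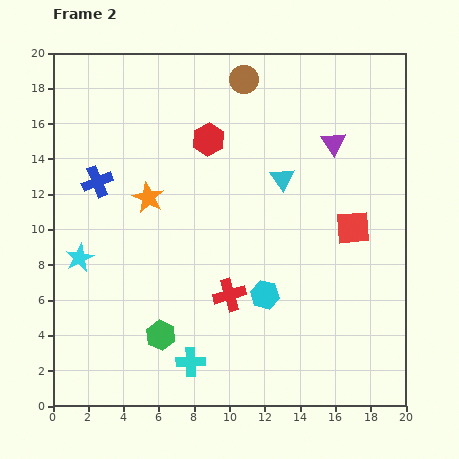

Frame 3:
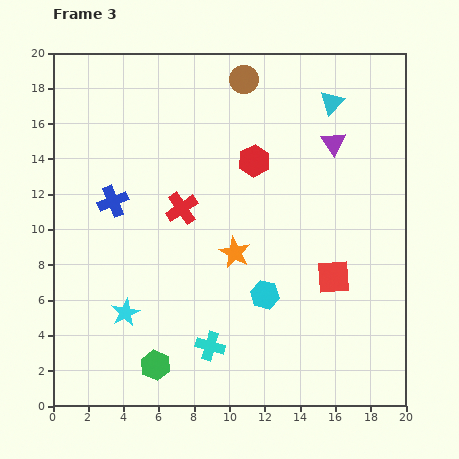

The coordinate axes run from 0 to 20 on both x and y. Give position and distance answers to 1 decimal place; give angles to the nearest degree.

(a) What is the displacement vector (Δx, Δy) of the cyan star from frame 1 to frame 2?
(-2.6, -3.1)

The cyan star was at (4.1, 11.5) in frame 1 and (1.5, 8.4) in frame 2.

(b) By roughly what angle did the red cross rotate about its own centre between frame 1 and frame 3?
36° counter-clockwise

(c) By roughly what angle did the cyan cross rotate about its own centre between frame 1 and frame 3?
36° clockwise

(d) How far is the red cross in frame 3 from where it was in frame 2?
5.6

The red cross moved from (10.0, 6.3) to (7.3, 11.2), a distance of √(2.7² + 4.9²) ≈ 5.6.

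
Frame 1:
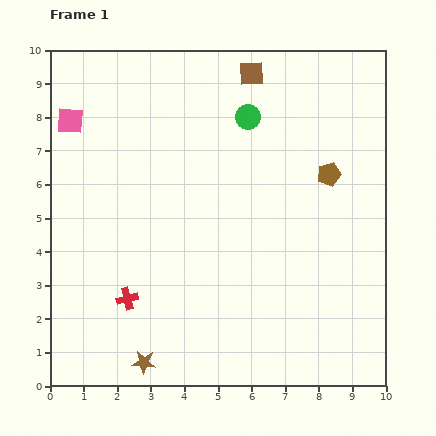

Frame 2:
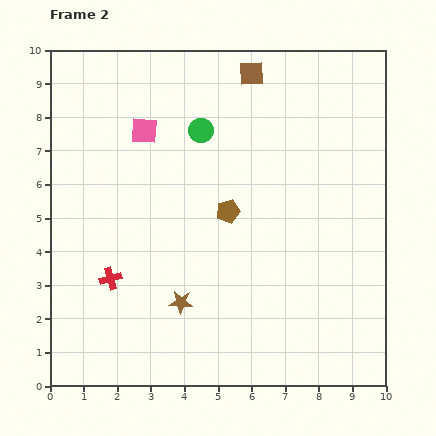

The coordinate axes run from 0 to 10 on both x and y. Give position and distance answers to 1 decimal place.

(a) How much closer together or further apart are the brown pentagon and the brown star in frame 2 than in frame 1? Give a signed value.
-4.8

Distance in frame 1: 7.8. Distance in frame 2: 3.0.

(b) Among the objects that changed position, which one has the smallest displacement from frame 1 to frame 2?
the red cross

(moved 0.8)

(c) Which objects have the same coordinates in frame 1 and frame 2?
the brown square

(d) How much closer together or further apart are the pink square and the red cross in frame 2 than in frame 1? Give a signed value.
-1.1

Distance in frame 1: 5.6. Distance in frame 2: 4.5.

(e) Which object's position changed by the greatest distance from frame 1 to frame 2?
the brown pentagon

(moved 3.2; next 2.2)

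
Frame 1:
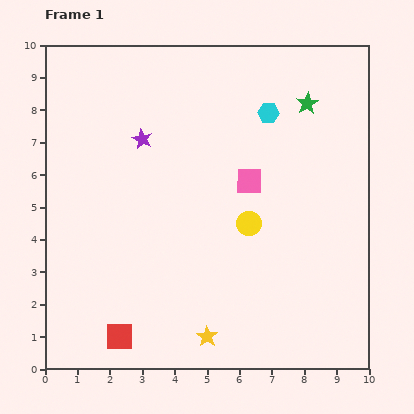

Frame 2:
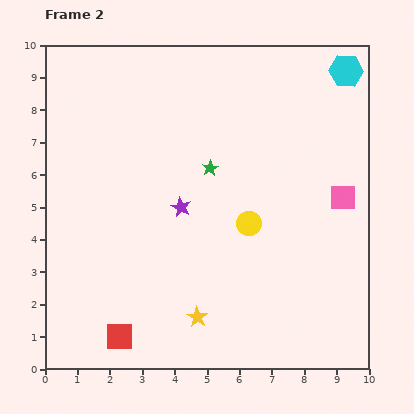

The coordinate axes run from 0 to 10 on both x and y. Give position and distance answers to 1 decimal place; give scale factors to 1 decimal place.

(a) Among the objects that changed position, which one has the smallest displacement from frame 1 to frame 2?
the yellow star

(moved 0.7)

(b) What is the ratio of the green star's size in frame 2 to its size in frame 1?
0.8×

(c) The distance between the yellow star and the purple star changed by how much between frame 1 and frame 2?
-3.0

Distance in frame 1: 6.4. Distance in frame 2: 3.4.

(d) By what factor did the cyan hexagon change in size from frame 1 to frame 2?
1.6×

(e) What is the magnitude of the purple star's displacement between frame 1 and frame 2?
2.4

The purple star moved from (3.0, 7.1) to (4.2, 5.0), a distance of √(1.2² + 2.1²) ≈ 2.4.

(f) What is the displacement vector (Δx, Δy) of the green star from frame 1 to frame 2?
(-3.0, -2.0)

The green star was at (8.1, 8.2) in frame 1 and (5.1, 6.2) in frame 2.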